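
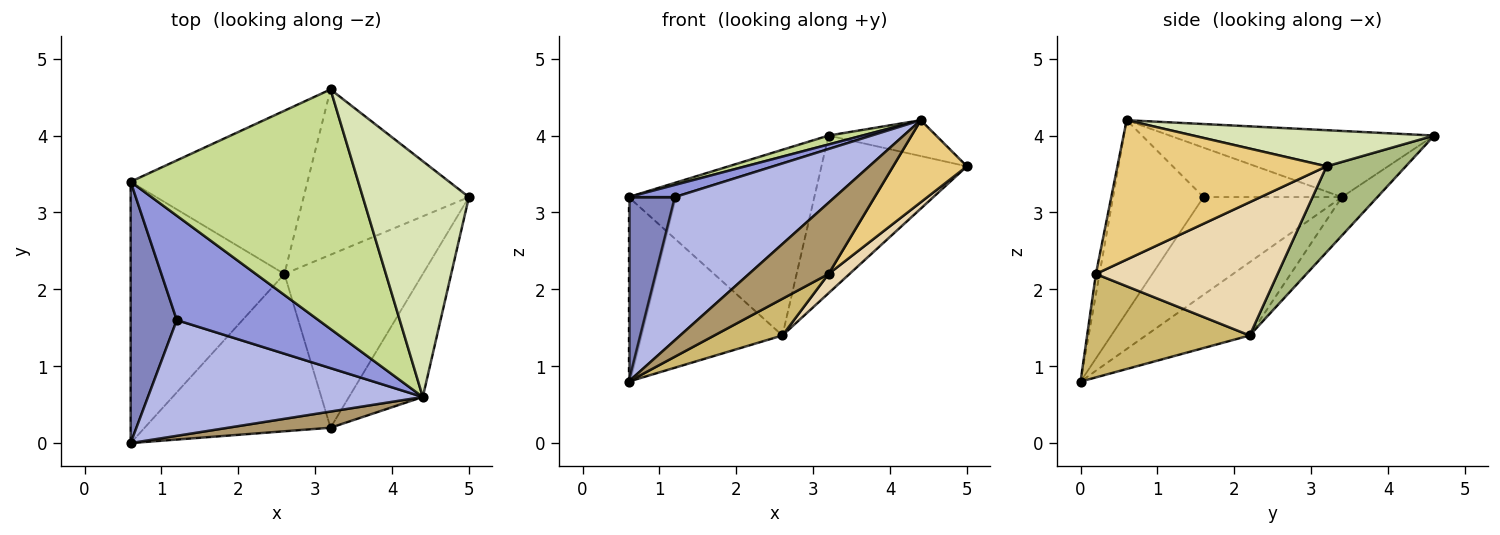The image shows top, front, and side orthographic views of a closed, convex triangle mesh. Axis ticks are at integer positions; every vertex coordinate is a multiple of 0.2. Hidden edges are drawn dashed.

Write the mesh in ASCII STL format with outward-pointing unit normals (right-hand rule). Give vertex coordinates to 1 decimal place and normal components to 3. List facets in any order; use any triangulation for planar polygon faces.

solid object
 facet normal -0.363 0.537 -0.761
  outer loop
   vertex 2.6 2.2 1.4
   vertex 0.6 0.0 0.8
   vertex 0.6 3.4 3.2
  endloop
 endfacet
 facet normal -0.866 -0.289 0.409
  outer loop
   vertex 1.2 1.6 3.2
   vertex 0.6 3.4 3.2
   vertex 0.6 0.0 0.8
  endloop
 endfacet
 facet normal -0.327 -0.109 0.939
  outer loop
   vertex 1.2 1.6 3.2
   vertex 4.4 0.6 4.2
   vertex 0.6 3.4 3.2
  endloop
 endfacet
 facet normal -0.402 -0.712 0.575
  outer loop
   vertex 1.2 1.6 3.2
   vertex 0.6 0.0 0.8
   vertex 4.4 0.6 4.2
  endloop
 endfacet
 facet normal -0.142 0.743 -0.654
  outer loop
   vertex 3.2 4.6 4.0
   vertex 2.6 2.2 1.4
   vertex 0.6 3.4 3.2
  endloop
 endfacet
 facet normal 0.352 0.646 -0.677
  outer loop
   vertex 3.2 4.6 4.0
   vertex 5.0 3.2 3.6
   vertex 2.6 2.2 1.4
  endloop
 endfacet
 facet normal -0.279 -0.036 0.960
  outer loop
   vertex 3.2 4.6 4.0
   vertex 0.6 3.4 3.2
   vertex 4.4 0.6 4.2
  endloop
 endfacet
 facet normal 0.319 0.143 0.937
  outer loop
   vertex 3.2 4.6 4.0
   vertex 4.4 0.6 4.2
   vertex 5.0 3.2 3.6
  endloop
 endfacet
 facet normal -0.044 -0.974 0.221
  outer loop
   vertex 3.2 0.2 2.2
   vertex 4.4 0.6 4.2
   vertex 0.6 0.0 0.8
  endloop
 endfacet
 facet normal 0.476 -0.200 -0.856
  outer loop
   vertex 3.2 0.2 2.2
   vertex 0.6 0.0 0.8
   vertex 2.6 2.2 1.4
  endloop
 endfacet
 facet normal 0.844 -0.298 -0.447
  outer loop
   vertex 3.2 0.2 2.2
   vertex 5.0 3.2 3.6
   vertex 4.4 0.6 4.2
  endloop
 endfacet
 facet normal 0.691 -0.080 -0.718
  outer loop
   vertex 3.2 0.2 2.2
   vertex 2.6 2.2 1.4
   vertex 5.0 3.2 3.6
  endloop
 endfacet
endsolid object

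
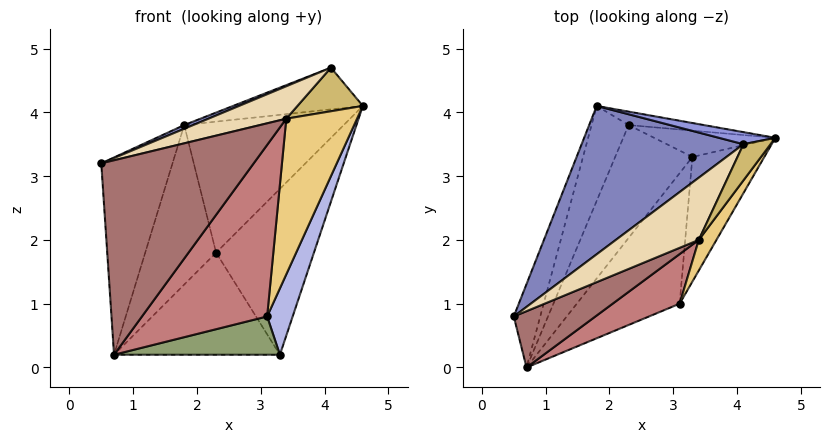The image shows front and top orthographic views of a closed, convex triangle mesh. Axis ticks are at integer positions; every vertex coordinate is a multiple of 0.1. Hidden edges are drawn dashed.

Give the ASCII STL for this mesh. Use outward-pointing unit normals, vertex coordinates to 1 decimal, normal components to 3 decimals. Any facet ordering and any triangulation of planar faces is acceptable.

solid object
 facet normal -0.907 0.387 -0.164
  outer loop
   vertex 0.7 0.0 0.2
   vertex 0.5 0.8 3.2
   vertex 1.8 4.1 3.8
  endloop
 endfacet
 facet normal -0.370 -0.023 0.929
  outer loop
   vertex 4.1 3.5 4.7
   vertex 1.8 4.1 3.8
   vertex 0.5 0.8 3.2
  endloop
 endfacet
 facet normal 0.140 0.951 0.275
  outer loop
   vertex 4.1 3.5 4.7
   vertex 4.6 3.6 4.1
   vertex 1.8 4.1 3.8
  endloop
 endfacet
 facet normal 0.940 -0.160 -0.301
  outer loop
   vertex 3.1 1.0 0.8
   vertex 3.3 3.3 0.2
   vertex 4.6 3.6 4.1
  endloop
 endfacet
 facet normal 0.336 -0.265 -0.904
  outer loop
   vertex 3.1 1.0 0.8
   vertex 0.7 0.0 0.2
   vertex 3.3 3.3 0.2
  endloop
 endfacet
 facet normal -0.837 0.470 -0.280
  outer loop
   vertex 2.3 3.8 1.8
   vertex 0.7 0.0 0.2
   vertex 1.8 4.1 3.8
  endloop
 endfacet
 facet normal -0.648 0.511 -0.565
  outer loop
   vertex 2.3 3.8 1.8
   vertex 3.3 3.3 0.2
   vertex 0.7 0.0 0.2
  endloop
 endfacet
 facet normal 0.185 0.978 -0.100
  outer loop
   vertex 2.3 3.8 1.8
   vertex 1.8 4.1 3.8
   vertex 4.6 3.6 4.1
  endloop
 endfacet
 facet normal 0.236 0.960 -0.152
  outer loop
   vertex 2.3 3.8 1.8
   vertex 4.6 3.6 4.1
   vertex 3.3 3.3 0.2
  endloop
 endfacet
 facet normal 0.677 -0.567 0.470
  outer loop
   vertex 3.4 2.0 3.9
   vertex 4.6 3.6 4.1
   vertex 4.1 3.5 4.7
  endloop
 endfacet
 facet normal 0.787 -0.605 0.119
  outer loop
   vertex 3.4 2.0 3.9
   vertex 3.1 1.0 0.8
   vertex 4.6 3.6 4.1
  endloop
 endfacet
 facet normal -0.023 -0.462 0.886
  outer loop
   vertex 3.4 2.0 3.9
   vertex 4.1 3.5 4.7
   vertex 0.5 0.8 3.2
  endloop
 endfacet
 facet normal 0.314 -0.912 0.264
  outer loop
   vertex 3.4 2.0 3.9
   vertex 0.5 0.8 3.2
   vertex 0.7 0.0 0.2
  endloop
 endfacet
 facet normal 0.314 -0.912 0.264
  outer loop
   vertex 3.4 2.0 3.9
   vertex 0.7 0.0 0.2
   vertex 3.1 1.0 0.8
  endloop
 endfacet
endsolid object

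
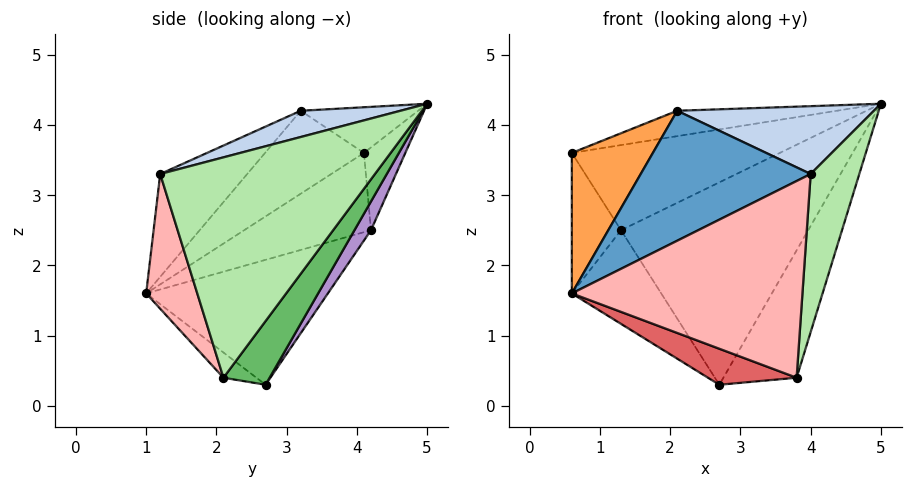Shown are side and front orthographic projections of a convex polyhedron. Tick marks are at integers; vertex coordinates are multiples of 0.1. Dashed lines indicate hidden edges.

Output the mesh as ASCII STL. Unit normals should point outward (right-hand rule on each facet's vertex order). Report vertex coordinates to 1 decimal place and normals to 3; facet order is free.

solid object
 facet normal -0.320 -0.624 0.713
  outer loop
   vertex 4.0 1.2 3.3
   vertex 2.1 3.2 4.2
   vertex 0.6 1.0 1.6
  endloop
 endfacet
 facet normal 0.146 -0.287 0.947
  outer loop
   vertex 4.0 1.2 3.3
   vertex 5.0 5.0 4.3
   vertex 2.1 3.2 4.2
  endloop
 endfacet
 facet normal -0.552 -0.452 0.701
  outer loop
   vertex 0.6 4.1 3.6
   vertex 0.6 1.0 1.6
   vertex 2.1 3.2 4.2
  endloop
 endfacet
 facet normal -0.207 0.281 0.937
  outer loop
   vertex 0.6 4.1 3.6
   vertex 2.1 3.2 4.2
   vertex 5.0 5.0 4.3
  endloop
 endfacet
 facet normal 0.418 0.663 -0.621
  outer loop
   vertex 3.8 2.1 0.4
   vertex 2.7 2.7 0.3
   vertex 5.0 5.0 4.3
  endloop
 endfacet
 facet normal 0.966 -0.219 -0.135
  outer loop
   vertex 3.8 2.1 0.4
   vertex 5.0 5.0 4.3
   vertex 4.0 1.2 3.3
  endloop
 endfacet
 facet normal -0.170 -0.457 -0.873
  outer loop
   vertex 3.8 2.1 0.4
   vertex 0.6 1.0 1.6
   vertex 2.7 2.7 0.3
  endloop
 endfacet
 facet normal 0.206 -0.930 -0.303
  outer loop
   vertex 3.8 2.1 0.4
   vertex 4.0 1.2 3.3
   vertex 0.6 1.0 1.6
  endloop
 endfacet
 facet normal 0.075 0.845 -0.529
  outer loop
   vertex 1.3 4.2 2.5
   vertex 5.0 5.0 4.3
   vertex 2.7 2.7 0.3
  endloop
 endfacet
 facet normal -0.195 0.980 -0.035
  outer loop
   vertex 1.3 4.2 2.5
   vertex 0.6 4.1 3.6
   vertex 5.0 5.0 4.3
  endloop
 endfacet
 facet normal -0.676 0.333 -0.657
  outer loop
   vertex 1.3 4.2 2.5
   vertex 2.7 2.7 0.3
   vertex 0.6 1.0 1.6
  endloop
 endfacet
 facet normal -0.813 0.315 -0.489
  outer loop
   vertex 1.3 4.2 2.5
   vertex 0.6 1.0 1.6
   vertex 0.6 4.1 3.6
  endloop
 endfacet
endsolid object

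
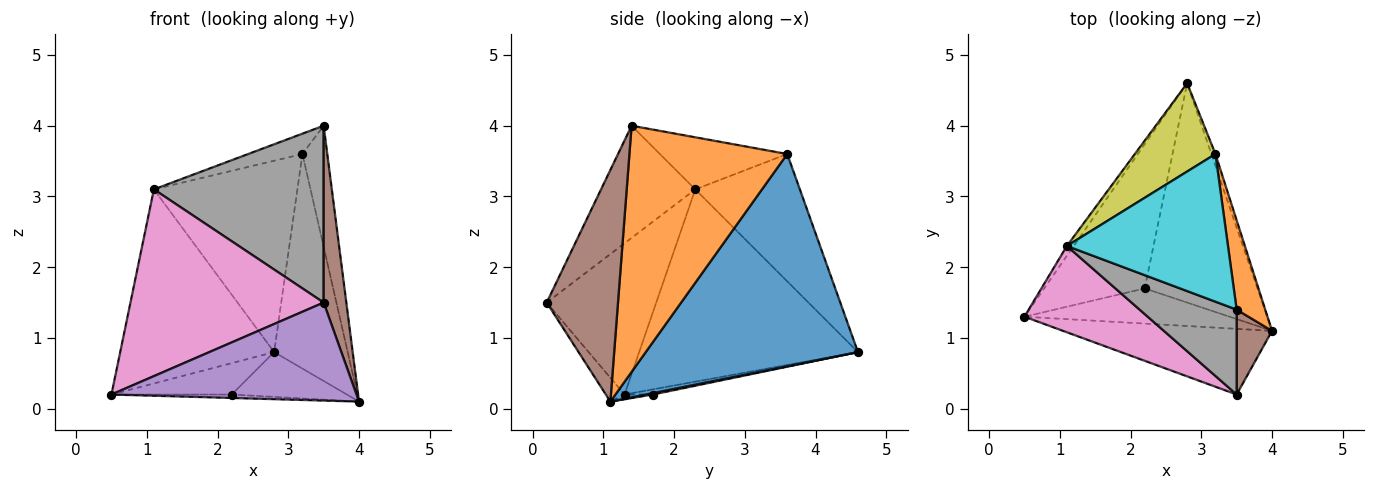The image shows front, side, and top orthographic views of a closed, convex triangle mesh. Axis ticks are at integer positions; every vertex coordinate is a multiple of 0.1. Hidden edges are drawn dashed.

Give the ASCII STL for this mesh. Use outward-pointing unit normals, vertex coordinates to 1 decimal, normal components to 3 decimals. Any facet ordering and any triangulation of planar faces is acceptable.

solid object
 facet normal -0.818 0.575 -0.029
  outer loop
   vertex 1.1 2.3 3.1
   vertex 2.8 4.6 0.8
   vertex 0.5 1.3 0.2
  endloop
 endfacet
 facet normal -0.023 0.097 -0.995
  outer loop
   vertex 2.2 1.7 0.2
   vertex 4.0 1.1 0.1
   vertex 0.5 1.3 0.2
  endloop
 endfacet
 facet normal -0.050 0.212 -0.976
  outer loop
   vertex 2.2 1.7 0.2
   vertex 0.5 1.3 0.2
   vertex 2.8 4.6 0.8
  endloop
 endfacet
 facet normal 0.012 0.200 -0.980
  outer loop
   vertex 2.2 1.7 0.2
   vertex 2.8 4.6 0.8
   vertex 4.0 1.1 0.1
  endloop
 endfacet
 facet normal -0.063 -0.829 -0.556
  outer loop
   vertex 3.5 0.2 1.5
   vertex 0.5 1.3 0.2
   vertex 4.0 1.1 0.1
  endloop
 endfacet
 facet normal 0.943 -0.300 0.144
  outer loop
   vertex 3.5 0.2 1.5
   vertex 4.0 1.1 0.1
   vertex 3.5 1.4 4.0
  endloop
 endfacet
 facet normal -0.458 -0.807 0.373
  outer loop
   vertex 3.5 0.2 1.5
   vertex 1.1 2.3 3.1
   vertex 0.5 1.3 0.2
  endloop
 endfacet
 facet normal -0.447 -0.806 0.387
  outer loop
   vertex 3.5 0.2 1.5
   vertex 3.5 1.4 4.0
   vertex 1.1 2.3 3.1
  endloop
 endfacet
 facet normal -0.552 0.757 0.349
  outer loop
   vertex 3.2 3.6 3.6
   vertex 2.8 4.6 0.8
   vertex 1.1 2.3 3.1
  endloop
 endfacet
 facet normal -0.305 0.130 0.943
  outer loop
   vertex 3.2 3.6 3.6
   vertex 1.1 2.3 3.1
   vertex 3.5 1.4 4.0
  endloop
 endfacet
 facet normal 0.945 0.327 -0.018
  outer loop
   vertex 3.2 3.6 3.6
   vertex 4.0 1.1 0.1
   vertex 2.8 4.6 0.8
  endloop
 endfacet
 facet normal 0.981 0.155 0.114
  outer loop
   vertex 3.2 3.6 3.6
   vertex 3.5 1.4 4.0
   vertex 4.0 1.1 0.1
  endloop
 endfacet
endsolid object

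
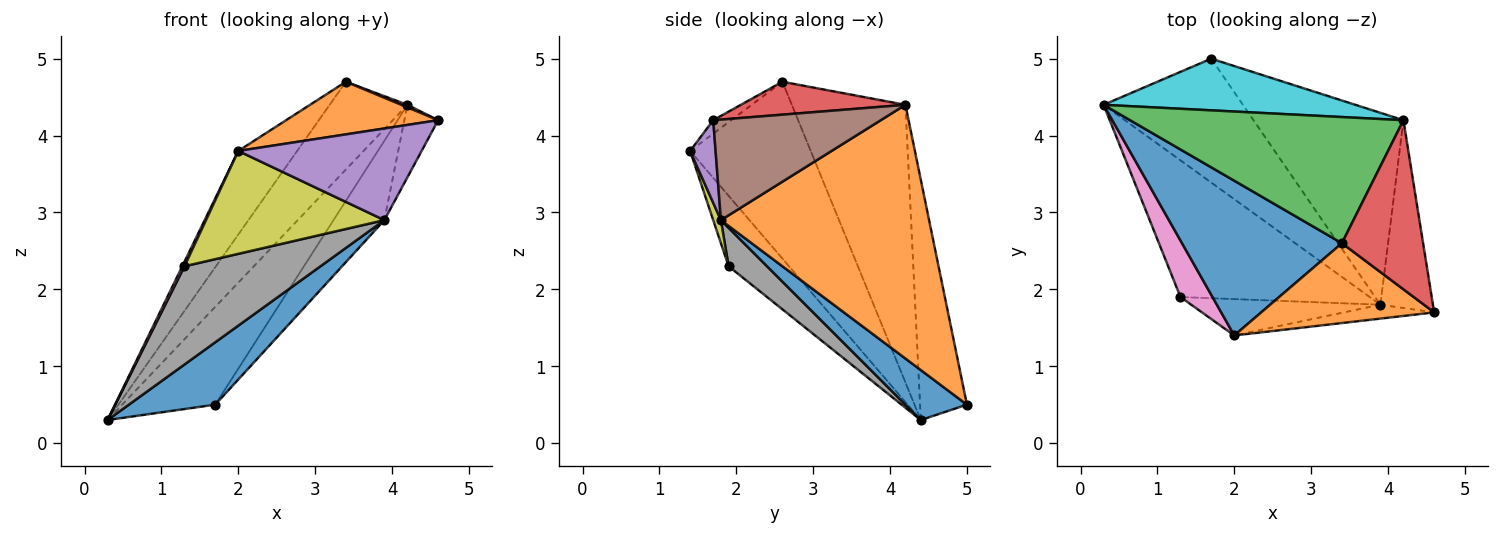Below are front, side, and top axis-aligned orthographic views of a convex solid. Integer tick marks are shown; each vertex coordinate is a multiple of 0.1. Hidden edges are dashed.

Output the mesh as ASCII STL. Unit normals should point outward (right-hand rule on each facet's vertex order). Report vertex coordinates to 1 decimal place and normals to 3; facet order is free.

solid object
 facet normal -0.697 0.341 0.631
  outer loop
   vertex 3.4 2.6 4.7
   vertex 0.3 4.4 0.3
   vertex 2.0 1.4 3.8
  endloop
 endfacet
 facet normal -0.065 -0.549 0.833
  outer loop
   vertex 3.4 2.6 4.7
   vertex 2.0 1.4 3.8
   vertex 4.6 1.7 4.2
  endloop
 endfacet
 facet normal -0.640 0.438 0.631
  outer loop
   vertex 4.2 4.2 4.4
   vertex 0.3 4.4 0.3
   vertex 3.4 2.6 4.7
  endloop
 endfacet
 facet normal 0.376 -0.014 0.927
  outer loop
   vertex 4.2 4.2 4.4
   vertex 3.4 2.6 4.7
   vertex 4.6 1.7 4.2
  endloop
 endfacet
 facet normal 0.136 -0.980 -0.149
  outer loop
   vertex 3.9 1.8 2.9
   vertex 4.6 1.7 4.2
   vertex 2.0 1.4 3.8
  endloop
 endfacet
 facet normal 0.872 0.176 -0.456
  outer loop
   vertex 3.9 1.8 2.9
   vertex 4.2 4.2 4.4
   vertex 4.6 1.7 4.2
  endloop
 endfacet
 facet normal -0.910 -0.033 0.414
  outer loop
   vertex 1.3 1.9 2.3
   vertex 2.0 1.4 3.8
   vertex 0.3 4.4 0.3
  endloop
 endfacet
 facet normal 0.163 -0.576 -0.801
  outer loop
   vertex 1.3 1.9 2.3
   vertex 0.3 4.4 0.3
   vertex 3.9 1.8 2.9
  endloop
 endfacet
 facet normal 0.041 -0.942 -0.333
  outer loop
   vertex 1.3 1.9 2.3
   vertex 3.9 1.8 2.9
   vertex 2.0 1.4 3.8
  endloop
 endfacet
 facet normal -0.407 0.808 0.427
  outer loop
   vertex 1.7 5.0 0.5
   vertex 0.3 4.4 0.3
   vertex 4.2 4.2 4.4
  endloop
 endfacet
 facet normal 0.305 -0.428 -0.851
  outer loop
   vertex 1.7 5.0 0.5
   vertex 3.9 1.8 2.9
   vertex 0.3 4.4 0.3
  endloop
 endfacet
 facet normal 0.842 0.206 -0.498
  outer loop
   vertex 1.7 5.0 0.5
   vertex 4.2 4.2 4.4
   vertex 3.9 1.8 2.9
  endloop
 endfacet
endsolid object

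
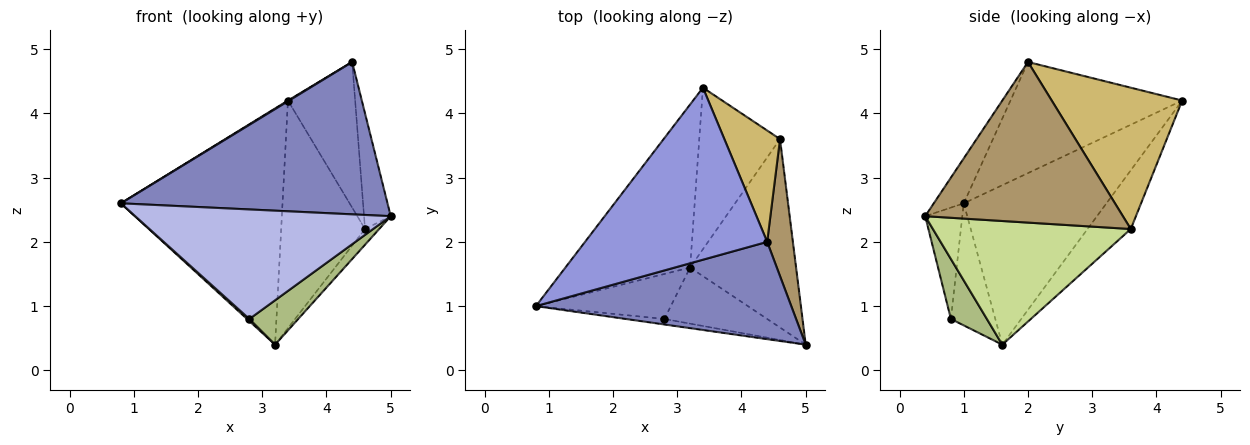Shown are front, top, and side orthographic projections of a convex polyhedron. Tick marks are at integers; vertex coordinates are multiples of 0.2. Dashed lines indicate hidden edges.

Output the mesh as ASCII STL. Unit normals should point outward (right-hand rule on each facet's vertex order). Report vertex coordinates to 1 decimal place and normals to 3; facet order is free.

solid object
 facet normal -0.588 0.666 -0.460
  outer loop
   vertex 3.2 1.6 0.4
   vertex 0.8 1.0 2.6
   vertex 3.4 4.4 4.2
  endloop
 endfacet
 facet normal -0.094 -0.839 0.536
  outer loop
   vertex 4.4 2.0 4.8
   vertex 0.8 1.0 2.6
   vertex 5.0 0.4 2.4
  endloop
 endfacet
 facet normal -0.521 -0.004 0.854
  outer loop
   vertex 4.4 2.0 4.8
   vertex 3.4 4.4 4.2
   vertex 0.8 1.0 2.6
  endloop
 endfacet
 facet normal -0.144 -0.988 -0.050
  outer loop
   vertex 2.8 0.8 0.8
   vertex 5.0 0.4 2.4
   vertex 0.8 1.0 2.6
  endloop
 endfacet
 facet normal -0.670 -0.035 -0.741
  outer loop
   vertex 2.8 0.8 0.8
   vertex 0.8 1.0 2.6
   vertex 3.2 1.6 0.4
  endloop
 endfacet
 facet normal 0.416 -0.564 -0.713
  outer loop
   vertex 2.8 0.8 0.8
   vertex 3.2 1.6 0.4
   vertex 5.0 0.4 2.4
  endloop
 endfacet
 facet normal 0.758 0.054 -0.650
  outer loop
   vertex 4.6 3.6 2.2
   vertex 5.0 0.4 2.4
   vertex 3.2 1.6 0.4
  endloop
 endfacet
 facet normal -0.388 0.752 -0.533
  outer loop
   vertex 4.6 3.6 2.2
   vertex 3.2 1.6 0.4
   vertex 3.4 4.4 4.2
  endloop
 endfacet
 facet normal 0.979 0.132 0.157
  outer loop
   vertex 4.6 3.6 2.2
   vertex 4.4 2.0 4.8
   vertex 5.0 0.4 2.4
  endloop
 endfacet
 facet normal 0.839 0.432 0.331
  outer loop
   vertex 4.6 3.6 2.2
   vertex 3.4 4.4 4.2
   vertex 4.4 2.0 4.8
  endloop
 endfacet
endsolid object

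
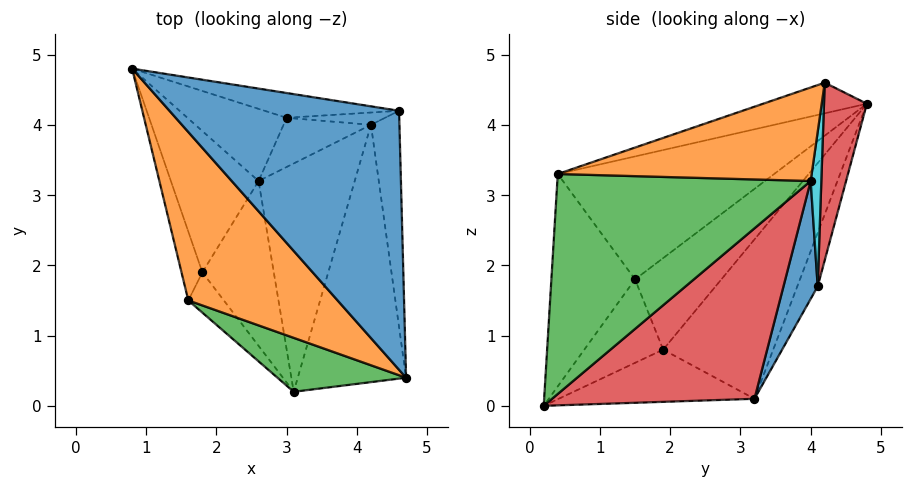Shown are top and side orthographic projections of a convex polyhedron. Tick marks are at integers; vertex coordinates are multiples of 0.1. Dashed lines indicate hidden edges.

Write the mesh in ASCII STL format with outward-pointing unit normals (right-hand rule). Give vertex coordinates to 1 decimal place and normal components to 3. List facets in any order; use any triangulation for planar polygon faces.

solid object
 facet normal -0.125 -0.324 0.938
  outer loop
   vertex 4.6 4.2 4.6
   vertex 0.8 4.8 4.3
   vertex 4.7 0.4 3.3
  endloop
 endfacet
 facet normal -0.511 -0.594 0.621
  outer loop
   vertex 1.6 1.5 1.8
   vertex 4.7 0.4 3.3
   vertex 0.8 4.8 4.3
  endloop
 endfacet
 facet normal -0.433 -0.862 0.262
  outer loop
   vertex 1.6 1.5 1.8
   vertex 3.1 0.2 0.0
   vertex 4.7 0.4 3.3
  endloop
 endfacet
 facet normal 0.164 0.979 -0.124
  outer loop
   vertex 3.0 4.1 1.7
   vertex 0.8 4.8 4.3
   vertex 4.6 4.2 4.6
  endloop
 endfacet
 facet normal -0.233 0.871 -0.432
  outer loop
   vertex 3.0 4.1 1.7
   vertex 2.6 3.2 0.1
   vertex 0.8 4.8 4.3
  endloop
 endfacet
 facet normal -0.589 -0.071 -0.805
  outer loop
   vertex 1.8 1.9 0.8
   vertex 2.6 3.2 0.1
   vertex 3.1 0.2 0.0
  endloop
 endfacet
 facet normal -0.817 -0.461 -0.348
  outer loop
   vertex 1.8 1.9 0.8
   vertex 3.1 0.2 0.0
   vertex 1.6 1.5 1.8
  endloop
 endfacet
 facet normal -0.844 0.269 -0.464
  outer loop
   vertex 1.8 1.9 0.8
   vertex 0.8 4.8 4.3
   vertex 2.6 3.2 0.1
  endloop
 endfacet
 facet normal -0.973 -0.068 -0.222
  outer loop
   vertex 1.8 1.9 0.8
   vertex 1.6 1.5 1.8
   vertex 0.8 4.8 4.3
  endloop
 endfacet
 facet normal 0.367 0.901 -0.233
  outer loop
   vertex 4.2 4.0 3.2
   vertex 3.0 4.1 1.7
   vertex 4.6 4.2 4.6
  endloop
 endfacet
 facet normal 0.657 0.575 -0.488
  outer loop
   vertex 4.2 4.0 3.2
   vertex 2.6 3.2 0.1
   vertex 3.0 4.1 1.7
  endloop
 endfacet
 facet normal 0.949 0.124 -0.289
  outer loop
   vertex 4.2 4.0 3.2
   vertex 4.6 4.2 4.6
   vertex 4.7 0.4 3.3
  endloop
 endfacet
 facet normal 0.892 0.112 -0.439
  outer loop
   vertex 4.2 4.0 3.2
   vertex 4.7 0.4 3.3
   vertex 3.1 0.2 0.0
  endloop
 endfacet
 facet normal 0.860 0.159 -0.485
  outer loop
   vertex 4.2 4.0 3.2
   vertex 3.1 0.2 0.0
   vertex 2.6 3.2 0.1
  endloop
 endfacet
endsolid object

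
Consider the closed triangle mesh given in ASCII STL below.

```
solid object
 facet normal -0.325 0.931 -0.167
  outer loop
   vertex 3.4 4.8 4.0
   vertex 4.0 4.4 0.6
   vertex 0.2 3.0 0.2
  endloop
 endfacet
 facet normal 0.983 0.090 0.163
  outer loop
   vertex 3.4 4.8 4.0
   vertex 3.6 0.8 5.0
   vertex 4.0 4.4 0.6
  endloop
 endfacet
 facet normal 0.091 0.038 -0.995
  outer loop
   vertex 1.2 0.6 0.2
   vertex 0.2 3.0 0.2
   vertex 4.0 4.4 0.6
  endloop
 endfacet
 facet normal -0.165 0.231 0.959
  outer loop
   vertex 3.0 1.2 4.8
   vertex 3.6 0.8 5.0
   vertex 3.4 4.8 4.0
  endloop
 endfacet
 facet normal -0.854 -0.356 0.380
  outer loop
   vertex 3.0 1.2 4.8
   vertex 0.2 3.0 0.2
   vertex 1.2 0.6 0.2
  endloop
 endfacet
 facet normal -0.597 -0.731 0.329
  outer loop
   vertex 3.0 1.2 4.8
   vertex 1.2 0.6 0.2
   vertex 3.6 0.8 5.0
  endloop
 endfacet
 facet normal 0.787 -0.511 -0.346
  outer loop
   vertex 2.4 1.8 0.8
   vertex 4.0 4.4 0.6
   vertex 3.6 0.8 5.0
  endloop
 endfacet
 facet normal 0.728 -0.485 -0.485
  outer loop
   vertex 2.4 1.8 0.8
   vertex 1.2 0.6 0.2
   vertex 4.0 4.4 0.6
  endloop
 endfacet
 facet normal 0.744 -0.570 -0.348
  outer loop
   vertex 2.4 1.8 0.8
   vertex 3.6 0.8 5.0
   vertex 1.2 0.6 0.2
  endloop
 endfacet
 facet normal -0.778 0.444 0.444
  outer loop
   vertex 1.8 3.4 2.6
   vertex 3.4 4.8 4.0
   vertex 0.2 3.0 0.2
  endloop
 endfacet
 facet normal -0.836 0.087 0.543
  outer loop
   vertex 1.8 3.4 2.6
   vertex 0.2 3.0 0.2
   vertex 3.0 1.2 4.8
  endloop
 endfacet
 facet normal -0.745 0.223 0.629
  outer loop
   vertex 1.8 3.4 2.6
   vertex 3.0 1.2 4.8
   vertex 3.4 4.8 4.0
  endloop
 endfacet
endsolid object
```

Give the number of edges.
18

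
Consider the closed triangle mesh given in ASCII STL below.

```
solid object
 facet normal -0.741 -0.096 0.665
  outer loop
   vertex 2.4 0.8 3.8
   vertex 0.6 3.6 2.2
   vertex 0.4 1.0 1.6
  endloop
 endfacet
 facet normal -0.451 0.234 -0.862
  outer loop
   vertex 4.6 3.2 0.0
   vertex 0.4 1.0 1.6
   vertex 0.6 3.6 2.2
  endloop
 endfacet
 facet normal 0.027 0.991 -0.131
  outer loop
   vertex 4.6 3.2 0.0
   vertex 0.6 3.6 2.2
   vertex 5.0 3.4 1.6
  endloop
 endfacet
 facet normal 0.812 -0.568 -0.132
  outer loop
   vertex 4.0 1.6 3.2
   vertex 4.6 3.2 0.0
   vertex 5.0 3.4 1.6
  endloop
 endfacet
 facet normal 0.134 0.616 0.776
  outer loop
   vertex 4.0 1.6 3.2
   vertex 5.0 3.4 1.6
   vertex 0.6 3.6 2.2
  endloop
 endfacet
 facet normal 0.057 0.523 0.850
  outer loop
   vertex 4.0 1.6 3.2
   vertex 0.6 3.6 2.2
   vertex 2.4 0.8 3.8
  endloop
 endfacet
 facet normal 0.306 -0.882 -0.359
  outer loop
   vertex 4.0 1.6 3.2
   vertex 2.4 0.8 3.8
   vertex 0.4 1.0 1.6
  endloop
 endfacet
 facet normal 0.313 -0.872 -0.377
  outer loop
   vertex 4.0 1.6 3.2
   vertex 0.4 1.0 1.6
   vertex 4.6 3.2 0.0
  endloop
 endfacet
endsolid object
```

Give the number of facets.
8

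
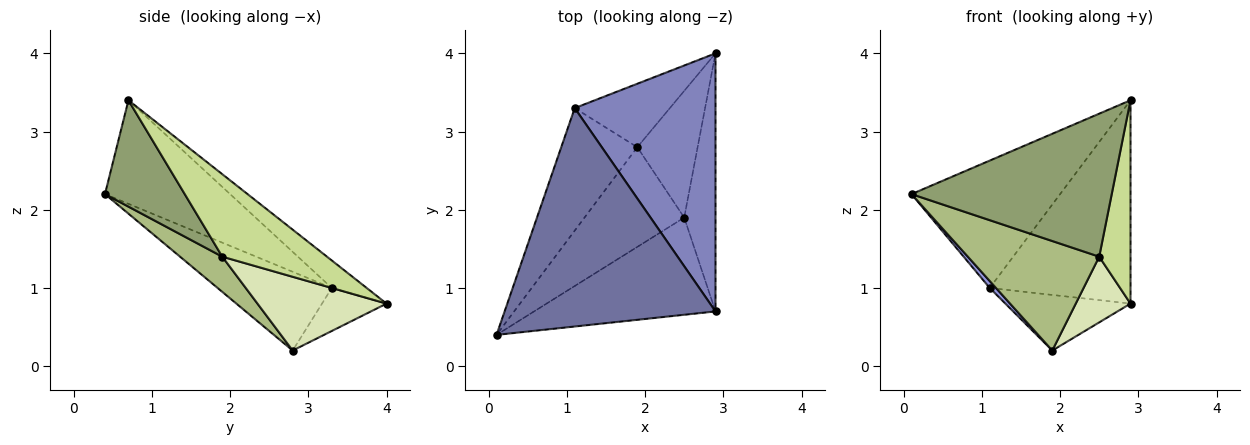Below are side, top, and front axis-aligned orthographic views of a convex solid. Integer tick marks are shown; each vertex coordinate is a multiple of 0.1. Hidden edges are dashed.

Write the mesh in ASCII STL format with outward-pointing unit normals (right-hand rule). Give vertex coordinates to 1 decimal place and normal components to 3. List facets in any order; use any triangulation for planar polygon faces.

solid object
 facet normal -0.391 0.464 0.795
  outer loop
   vertex 1.1 3.3 1.0
   vertex 0.1 0.4 2.2
   vertex 2.9 0.7 3.4
  endloop
 endfacet
 facet normal -0.152 0.612 0.776
  outer loop
   vertex 1.1 3.3 1.0
   vertex 2.9 0.7 3.4
   vertex 2.9 4.0 0.8
  endloop
 endfacet
 facet normal -0.719 -0.039 -0.694
  outer loop
   vertex 1.1 3.3 1.0
   vertex 1.9 2.8 0.2
   vertex 0.1 0.4 2.2
  endloop
 endfacet
 facet normal -0.322 0.624 -0.712
  outer loop
   vertex 1.1 3.3 1.0
   vertex 2.9 4.0 0.8
   vertex 1.9 2.8 0.2
  endloop
 endfacet
 facet normal 0.313 -0.785 -0.534
  outer loop
   vertex 2.5 1.9 1.4
   vertex 2.9 0.7 3.4
   vertex 0.1 0.4 2.2
  endloop
 endfacet
 facet normal 0.231 -0.719 -0.655
  outer loop
   vertex 2.5 1.9 1.4
   vertex 0.1 0.4 2.2
   vertex 1.9 2.8 0.2
  endloop
 endfacet
 facet normal 0.901 -0.269 -0.342
  outer loop
   vertex 2.5 1.9 1.4
   vertex 2.9 4.0 0.8
   vertex 2.9 0.7 3.4
  endloop
 endfacet
 facet normal 0.735 -0.312 -0.602
  outer loop
   vertex 2.5 1.9 1.4
   vertex 1.9 2.8 0.2
   vertex 2.9 4.0 0.8
  endloop
 endfacet
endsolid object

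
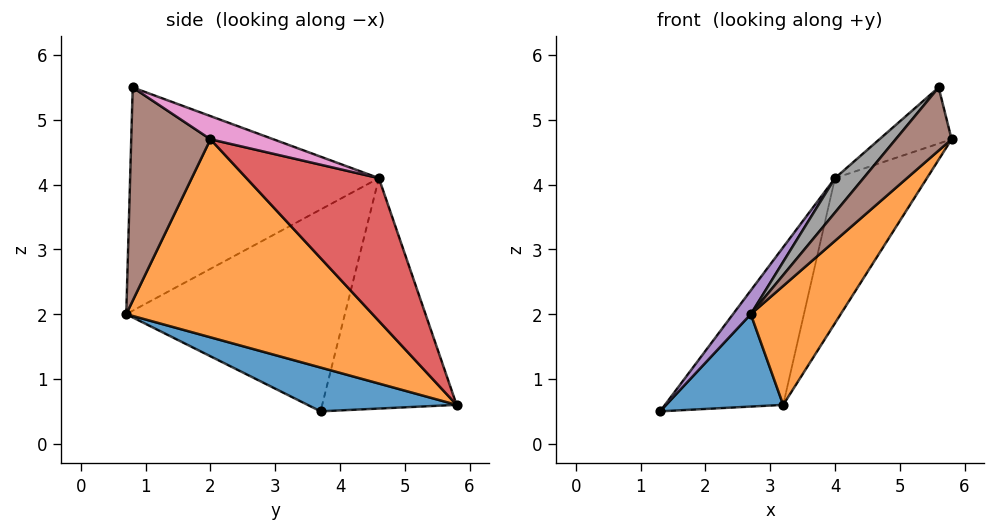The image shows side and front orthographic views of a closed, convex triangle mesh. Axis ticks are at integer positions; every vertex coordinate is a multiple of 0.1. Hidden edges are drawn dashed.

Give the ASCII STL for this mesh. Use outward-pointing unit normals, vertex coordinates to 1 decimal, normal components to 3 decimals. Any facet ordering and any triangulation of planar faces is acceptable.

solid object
 facet normal 0.356 -0.280 -0.892
  outer loop
   vertex 2.7 0.7 2.0
   vertex 1.3 3.7 0.5
   vertex 3.2 5.8 0.6
  endloop
 endfacet
 facet normal 0.694 -0.253 -0.674
  outer loop
   vertex 2.7 0.7 2.0
   vertex 3.2 5.8 0.6
   vertex 5.8 2.0 4.7
  endloop
 endfacet
 facet normal -0.698 0.614 0.370
  outer loop
   vertex 4.0 4.6 4.1
   vertex 3.2 5.8 0.6
   vertex 1.3 3.7 0.5
  endloop
 endfacet
 facet normal 0.821 0.570 0.008
  outer loop
   vertex 4.0 4.6 4.1
   vertex 5.8 2.0 4.7
   vertex 3.2 5.8 0.6
  endloop
 endfacet
 facet normal -0.791 -0.064 0.609
  outer loop
   vertex 4.0 4.6 4.1
   vertex 1.3 3.7 0.5
   vertex 2.7 0.7 2.0
  endloop
 endfacet
 facet normal 0.682 -0.481 -0.551
  outer loop
   vertex 5.6 0.8 5.5
   vertex 2.7 0.7 2.0
   vertex 5.8 2.0 4.7
  endloop
 endfacet
 facet normal 0.402 0.461 0.791
  outer loop
   vertex 5.6 0.8 5.5
   vertex 5.8 2.0 4.7
   vertex 4.0 4.6 4.1
  endloop
 endfacet
 facet normal -0.766 -0.088 0.637
  outer loop
   vertex 5.6 0.8 5.5
   vertex 4.0 4.6 4.1
   vertex 2.7 0.7 2.0
  endloop
 endfacet
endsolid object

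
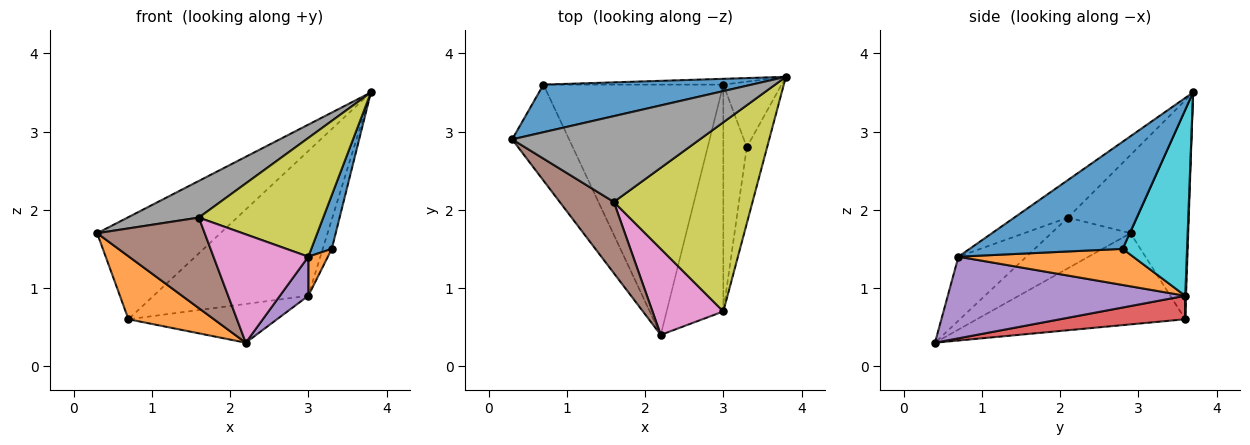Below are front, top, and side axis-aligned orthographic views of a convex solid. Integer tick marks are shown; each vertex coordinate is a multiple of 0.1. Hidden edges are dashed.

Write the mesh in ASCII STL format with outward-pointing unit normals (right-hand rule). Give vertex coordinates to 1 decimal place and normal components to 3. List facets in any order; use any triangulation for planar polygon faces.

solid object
 facet normal -0.391 0.834 0.389
  outer loop
   vertex 0.7 3.6 0.6
   vertex 0.3 2.9 1.7
   vertex 3.8 3.7 3.5
  endloop
 endfacet
 facet normal -0.801 -0.329 -0.500
  outer loop
   vertex 0.7 3.6 0.6
   vertex 2.2 0.4 0.3
   vertex 0.3 2.9 1.7
  endloop
 endfacet
 facet normal 0.005 0.999 -0.040
  outer loop
   vertex 3.0 3.6 0.9
   vertex 0.7 3.6 0.6
   vertex 3.8 3.7 3.5
  endloop
 endfacet
 facet normal 0.128 0.152 -0.980
  outer loop
   vertex 3.0 3.6 0.9
   vertex 2.2 0.4 0.3
   vertex 0.7 3.6 0.6
  endloop
 endfacet
 facet normal 0.817 -0.098 -0.568
  outer loop
   vertex 3.0 0.7 1.4
   vertex 2.2 0.4 0.3
   vertex 3.0 3.6 0.9
  endloop
 endfacet
 facet normal -0.501 -0.680 0.535
  outer loop
   vertex 1.6 2.1 1.9
   vertex 0.3 2.9 1.7
   vertex 2.2 0.4 0.3
  endloop
 endfacet
 facet normal -0.489 -0.683 0.542
  outer loop
   vertex 1.6 2.1 1.9
   vertex 2.2 0.4 0.3
   vertex 3.0 0.7 1.4
  endloop
 endfacet
 facet normal -0.358 -0.367 0.859
  outer loop
   vertex 1.6 2.1 1.9
   vertex 3.8 3.7 3.5
   vertex 0.3 2.9 1.7
  endloop
 endfacet
 facet normal -0.223 -0.518 0.826
  outer loop
   vertex 1.6 2.1 1.9
   vertex 3.0 0.7 1.4
   vertex 3.8 3.7 3.5
  endloop
 endfacet
 facet normal 0.946 0.133 -0.296
  outer loop
   vertex 3.3 2.8 1.5
   vertex 3.0 3.6 0.9
   vertex 3.8 3.7 3.5
  endloop
 endfacet
 facet normal 0.974 -0.130 -0.185
  outer loop
   vertex 3.3 2.8 1.5
   vertex 3.8 3.7 3.5
   vertex 3.0 0.7 1.4
  endloop
 endfacet
 facet normal 0.835 -0.093 -0.542
  outer loop
   vertex 3.3 2.8 1.5
   vertex 3.0 0.7 1.4
   vertex 3.0 3.6 0.9
  endloop
 endfacet
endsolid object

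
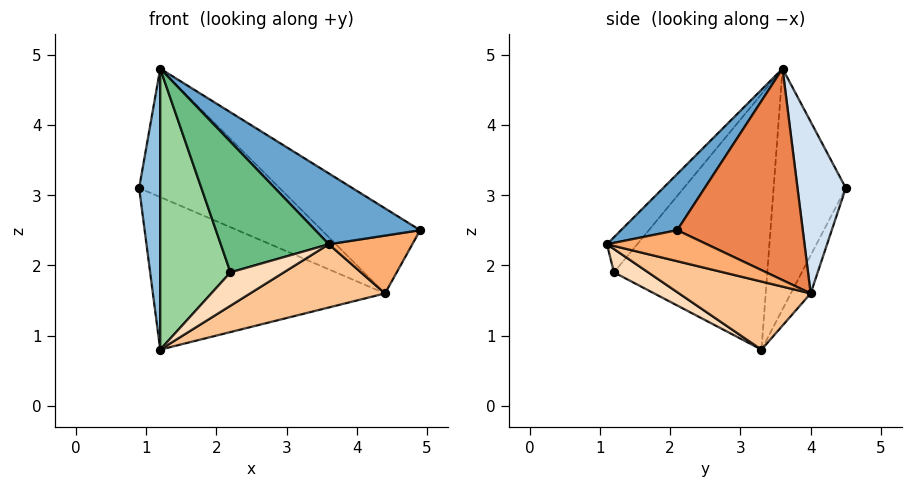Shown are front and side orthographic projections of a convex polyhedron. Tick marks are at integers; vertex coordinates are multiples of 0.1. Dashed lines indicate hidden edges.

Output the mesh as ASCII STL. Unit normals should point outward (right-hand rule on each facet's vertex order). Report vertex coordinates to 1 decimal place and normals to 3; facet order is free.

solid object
 facet normal 0.283 -0.528 0.800
  outer loop
   vertex 1.2 3.6 4.8
   vertex 3.6 1.1 2.3
   vertex 4.9 2.1 2.5
  endloop
 endfacet
 facet normal -0.960 -0.280 0.021
  outer loop
   vertex 1.2 3.6 4.8
   vertex 0.9 4.5 3.1
   vertex 1.2 3.3 0.8
  endloop
 endfacet
 facet normal -0.075 0.880 -0.469
  outer loop
   vertex 4.4 4.0 1.6
   vertex 1.2 3.3 0.8
   vertex 0.9 4.5 3.1
  endloop
 endfacet
 facet normal 0.297 0.865 0.405
  outer loop
   vertex 4.4 4.0 1.6
   vertex 0.9 4.5 3.1
   vertex 1.2 3.6 4.8
  endloop
 endfacet
 facet normal 0.596 0.466 0.654
  outer loop
   vertex 4.4 4.0 1.6
   vertex 1.2 3.6 4.8
   vertex 4.9 2.1 2.5
  endloop
 endfacet
 facet normal 0.376 -0.314 -0.872
  outer loop
   vertex 4.4 4.0 1.6
   vertex 4.9 2.1 2.5
   vertex 3.6 1.1 2.3
  endloop
 endfacet
 facet normal 0.293 -0.300 -0.908
  outer loop
   vertex 4.4 4.0 1.6
   vertex 3.6 1.1 2.3
   vertex 1.2 3.3 0.8
  endloop
 endfacet
 facet normal 0.232 -0.362 -0.903
  outer loop
   vertex 2.2 1.2 1.9
   vertex 1.2 3.3 0.8
   vertex 3.6 1.1 2.3
  endloop
 endfacet
 facet normal -0.221 -0.787 0.576
  outer loop
   vertex 2.2 1.2 1.9
   vertex 3.6 1.1 2.3
   vertex 1.2 3.6 4.8
  endloop
 endfacet
 facet normal -0.909 -0.416 0.031
  outer loop
   vertex 2.2 1.2 1.9
   vertex 1.2 3.6 4.8
   vertex 1.2 3.3 0.8
  endloop
 endfacet
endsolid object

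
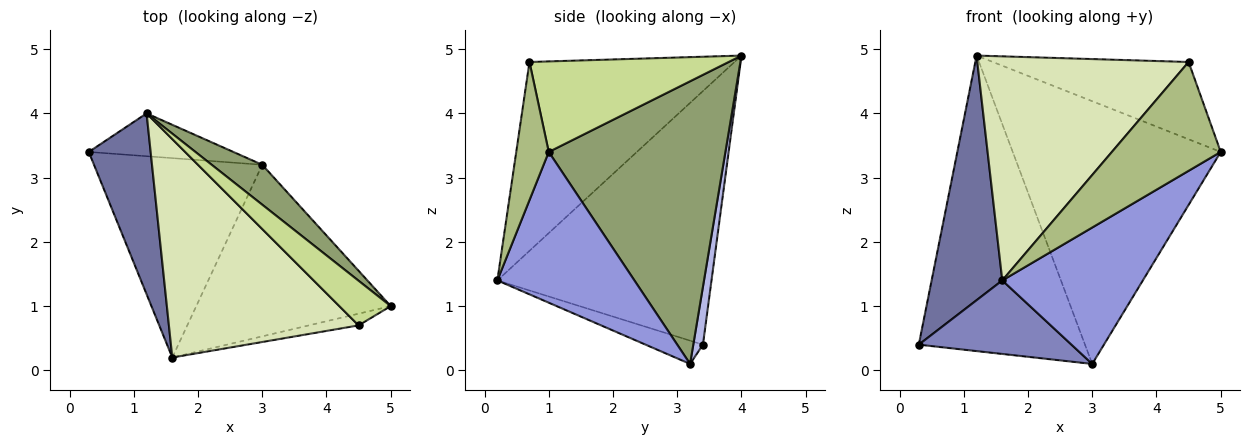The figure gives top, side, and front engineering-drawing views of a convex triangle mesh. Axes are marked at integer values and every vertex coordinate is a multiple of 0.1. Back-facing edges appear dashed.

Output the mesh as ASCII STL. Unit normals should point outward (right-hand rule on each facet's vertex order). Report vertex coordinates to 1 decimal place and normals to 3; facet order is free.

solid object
 facet normal -0.925 -0.305 0.226
  outer loop
   vertex 1.2 4.0 4.9
   vertex 0.3 3.4 0.4
   vertex 1.6 0.2 1.4
  endloop
 endfacet
 facet normal -0.129 -0.343 -0.930
  outer loop
   vertex 3.0 3.2 0.1
   vertex 1.6 0.2 1.4
   vertex 0.3 3.4 0.4
  endloop
 endfacet
 facet normal 0.519 -0.532 -0.669
  outer loop
   vertex 3.0 3.2 0.1
   vertex 5.0 1.0 3.4
   vertex 1.6 0.2 1.4
  endloop
 endfacet
 facet normal 0.057 0.988 -0.143
  outer loop
   vertex 3.0 3.2 0.1
   vertex 0.3 3.4 0.4
   vertex 1.2 4.0 4.9
  endloop
 endfacet
 facet normal 0.643 0.757 0.115
  outer loop
   vertex 3.0 3.2 0.1
   vertex 1.2 4.0 4.9
   vertex 5.0 1.0 3.4
  endloop
 endfacet
 facet normal 0.285 -0.953 -0.103
  outer loop
   vertex 4.5 0.7 4.8
   vertex 1.6 0.2 1.4
   vertex 5.0 1.0 3.4
  endloop
 endfacet
 facet normal 0.661 0.650 0.375
  outer loop
   vertex 4.5 0.7 4.8
   vertex 5.0 1.0 3.4
   vertex 1.2 4.0 4.9
  endloop
 endfacet
 facet normal -0.571 -0.588 0.573
  outer loop
   vertex 4.5 0.7 4.8
   vertex 1.2 4.0 4.9
   vertex 1.6 0.2 1.4
  endloop
 endfacet
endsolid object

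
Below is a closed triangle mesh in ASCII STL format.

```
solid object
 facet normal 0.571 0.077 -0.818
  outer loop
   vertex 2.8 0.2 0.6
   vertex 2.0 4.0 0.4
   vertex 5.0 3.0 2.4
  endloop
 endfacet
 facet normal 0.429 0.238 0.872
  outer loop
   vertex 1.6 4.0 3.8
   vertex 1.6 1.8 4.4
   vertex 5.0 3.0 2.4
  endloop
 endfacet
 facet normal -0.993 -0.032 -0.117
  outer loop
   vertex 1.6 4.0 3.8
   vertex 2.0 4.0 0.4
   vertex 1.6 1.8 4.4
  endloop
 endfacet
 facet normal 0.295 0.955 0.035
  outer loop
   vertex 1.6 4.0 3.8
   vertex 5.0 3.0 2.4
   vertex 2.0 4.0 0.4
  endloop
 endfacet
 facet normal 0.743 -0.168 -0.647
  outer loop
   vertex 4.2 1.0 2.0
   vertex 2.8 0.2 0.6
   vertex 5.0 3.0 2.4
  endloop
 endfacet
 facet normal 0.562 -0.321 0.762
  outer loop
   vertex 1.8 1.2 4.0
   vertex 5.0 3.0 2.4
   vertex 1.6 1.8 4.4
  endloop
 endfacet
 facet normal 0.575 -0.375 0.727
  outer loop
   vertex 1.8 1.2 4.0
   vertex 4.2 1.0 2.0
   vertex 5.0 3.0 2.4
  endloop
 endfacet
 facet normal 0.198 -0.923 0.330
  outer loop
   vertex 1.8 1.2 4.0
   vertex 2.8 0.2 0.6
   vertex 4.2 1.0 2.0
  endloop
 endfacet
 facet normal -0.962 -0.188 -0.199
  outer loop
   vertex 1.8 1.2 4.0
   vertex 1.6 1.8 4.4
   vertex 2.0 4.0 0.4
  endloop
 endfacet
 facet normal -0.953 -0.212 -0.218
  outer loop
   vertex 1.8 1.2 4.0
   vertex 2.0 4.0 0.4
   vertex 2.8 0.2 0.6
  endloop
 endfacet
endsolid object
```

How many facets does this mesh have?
10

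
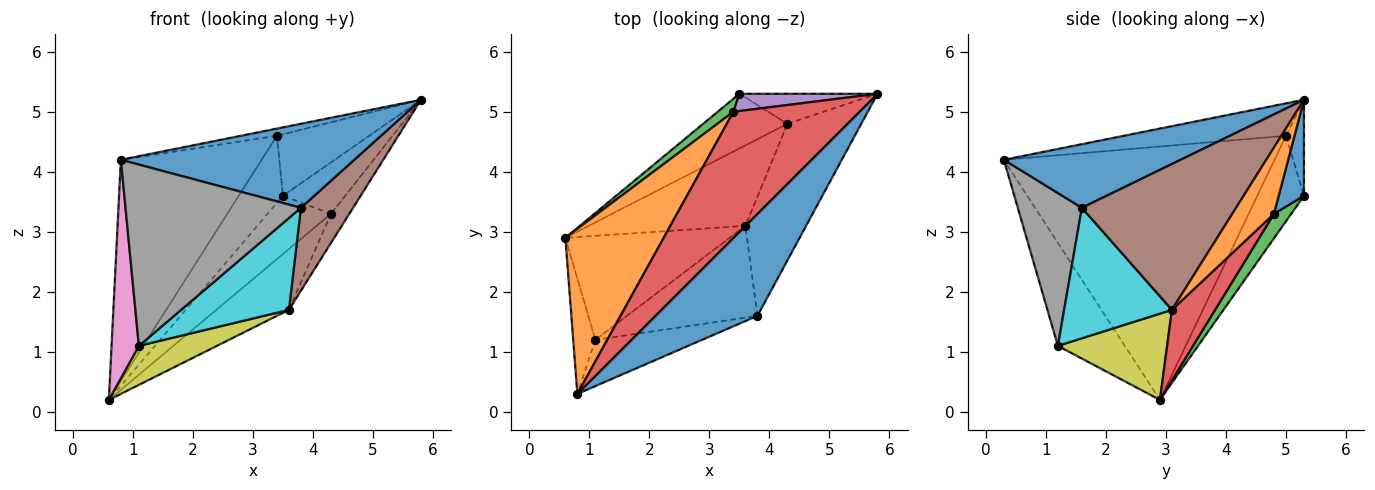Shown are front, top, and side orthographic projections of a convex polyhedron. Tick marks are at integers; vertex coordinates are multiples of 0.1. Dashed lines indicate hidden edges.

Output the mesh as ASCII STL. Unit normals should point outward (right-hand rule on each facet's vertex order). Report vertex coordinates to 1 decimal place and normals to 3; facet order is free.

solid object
 facet normal 0.434 -0.573 0.696
  outer loop
   vertex 3.8 1.6 3.4
   vertex 5.8 5.3 5.2
   vertex 0.8 0.3 4.2
  endloop
 endfacet
 facet normal -0.839 0.436 0.326
  outer loop
   vertex 3.4 5.0 4.6
   vertex 0.6 2.9 0.2
   vertex 0.8 0.3 4.2
  endloop
 endfacet
 facet normal -0.720 0.682 0.133
  outer loop
   vertex 3.4 5.0 4.6
   vertex 3.5 5.3 3.6
   vertex 0.6 2.9 0.2
  endloop
 endfacet
 facet normal -0.249 0.055 0.967
  outer loop
   vertex 3.4 5.0 4.6
   vertex 0.8 0.3 4.2
   vertex 5.8 5.3 5.2
  endloop
 endfacet
 facet normal -0.185 0.946 0.265
  outer loop
   vertex 3.4 5.0 4.6
   vertex 5.8 5.3 5.2
   vertex 3.5 5.3 3.6
  endloop
 endfacet
 facet normal 0.881 -0.298 -0.367
  outer loop
   vertex 3.6 3.1 1.7
   vertex 5.8 5.3 5.2
   vertex 3.8 1.6 3.4
  endloop
 endfacet
 facet normal -0.908 -0.371 -0.195
  outer loop
   vertex 1.1 1.2 1.1
   vertex 0.8 0.3 4.2
   vertex 0.6 2.9 0.2
  endloop
 endfacet
 facet normal 0.334 -0.913 -0.233
  outer loop
   vertex 1.1 1.2 1.1
   vertex 3.8 1.6 3.4
   vertex 0.8 0.3 4.2
  endloop
 endfacet
 facet normal 0.441 -0.315 -0.840
  outer loop
   vertex 1.1 1.2 1.1
   vertex 0.6 2.9 0.2
   vertex 3.6 3.1 1.7
  endloop
 endfacet
 facet normal 0.577 -0.577 -0.577
  outer loop
   vertex 1.1 1.2 1.1
   vertex 3.6 3.1 1.7
   vertex 3.8 1.6 3.4
  endloop
 endfacet
 facet normal 0.331 0.815 -0.476
  outer loop
   vertex 4.3 4.8 3.3
   vertex 3.5 5.3 3.6
   vertex 5.8 5.3 5.2
  endloop
 endfacet
 facet normal 0.705 0.310 -0.638
  outer loop
   vertex 4.3 4.8 3.3
   vertex 5.8 5.3 5.2
   vertex 3.6 3.1 1.7
  endloop
 endfacet
 facet normal 0.195 0.715 -0.671
  outer loop
   vertex 4.3 4.8 3.3
   vertex 0.6 2.9 0.2
   vertex 3.5 5.3 3.6
  endloop
 endfacet
 facet normal 0.338 0.568 -0.751
  outer loop
   vertex 4.3 4.8 3.3
   vertex 3.6 3.1 1.7
   vertex 0.6 2.9 0.2
  endloop
 endfacet
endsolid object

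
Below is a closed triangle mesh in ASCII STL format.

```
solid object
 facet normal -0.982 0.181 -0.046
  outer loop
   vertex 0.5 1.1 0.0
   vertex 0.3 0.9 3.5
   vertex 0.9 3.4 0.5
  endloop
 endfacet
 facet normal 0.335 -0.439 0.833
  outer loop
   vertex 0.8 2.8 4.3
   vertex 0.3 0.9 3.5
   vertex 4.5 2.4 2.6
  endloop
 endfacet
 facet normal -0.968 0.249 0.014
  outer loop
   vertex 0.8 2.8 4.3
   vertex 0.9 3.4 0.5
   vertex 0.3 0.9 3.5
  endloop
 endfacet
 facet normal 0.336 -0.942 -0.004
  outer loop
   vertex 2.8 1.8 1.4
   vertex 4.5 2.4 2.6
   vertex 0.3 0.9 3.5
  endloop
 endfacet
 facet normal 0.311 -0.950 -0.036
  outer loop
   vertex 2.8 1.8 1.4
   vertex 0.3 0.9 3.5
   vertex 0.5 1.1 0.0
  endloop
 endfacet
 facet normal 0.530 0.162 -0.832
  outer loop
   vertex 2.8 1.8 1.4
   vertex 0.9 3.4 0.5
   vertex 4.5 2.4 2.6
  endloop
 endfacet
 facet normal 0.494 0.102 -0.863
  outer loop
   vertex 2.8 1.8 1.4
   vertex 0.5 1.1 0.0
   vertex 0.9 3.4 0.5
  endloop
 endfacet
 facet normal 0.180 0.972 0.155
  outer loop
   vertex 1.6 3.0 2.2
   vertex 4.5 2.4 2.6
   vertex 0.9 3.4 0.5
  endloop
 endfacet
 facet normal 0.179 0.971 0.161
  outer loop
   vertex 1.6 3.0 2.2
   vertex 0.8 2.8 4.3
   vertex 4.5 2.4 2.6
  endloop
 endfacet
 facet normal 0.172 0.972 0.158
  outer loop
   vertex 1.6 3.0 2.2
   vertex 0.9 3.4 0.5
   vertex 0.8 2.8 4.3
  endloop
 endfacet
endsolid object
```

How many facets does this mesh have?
10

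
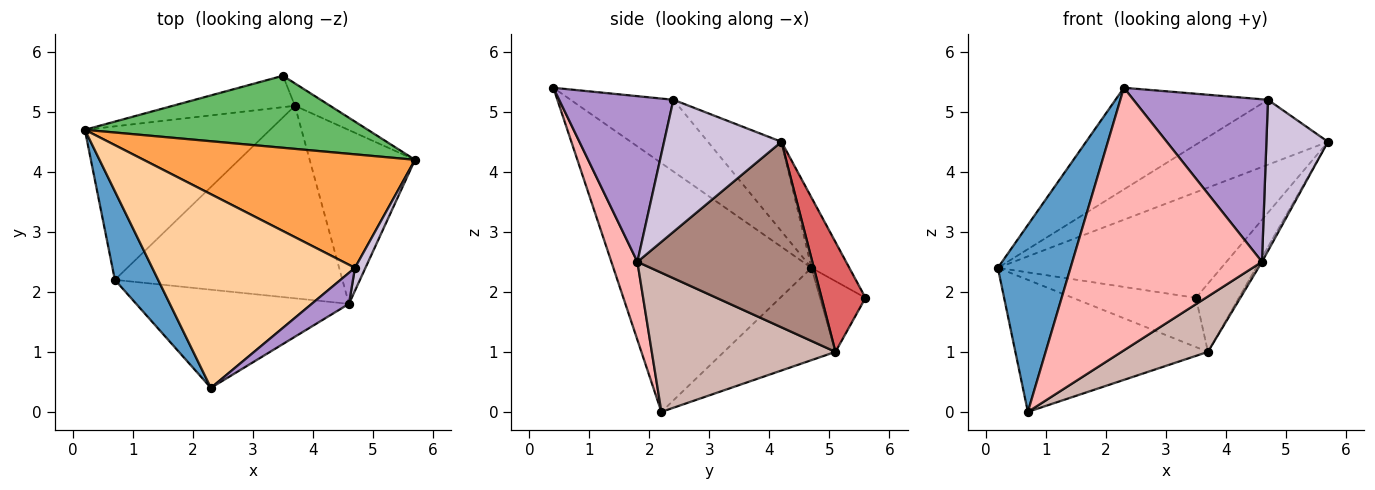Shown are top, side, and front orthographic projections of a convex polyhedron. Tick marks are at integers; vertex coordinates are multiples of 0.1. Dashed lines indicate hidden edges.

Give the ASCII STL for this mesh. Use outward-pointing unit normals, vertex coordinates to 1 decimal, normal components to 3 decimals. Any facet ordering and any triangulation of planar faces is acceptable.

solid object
 facet normal -0.927 -0.340 0.161
  outer loop
   vertex 0.7 2.2 0.0
   vertex 2.3 0.4 5.4
   vertex 0.2 4.7 2.4
  endloop
 endfacet
 facet normal -0.353 0.610 -0.709
  outer loop
   vertex 3.7 5.1 1.0
   vertex 0.7 2.2 0.0
   vertex 0.2 4.7 2.4
  endloop
 endfacet
 facet normal -0.275 0.477 0.834
  outer loop
   vertex 4.7 2.4 5.2
   vertex 5.7 4.2 4.5
   vertex 0.2 4.7 2.4
  endloop
 endfacet
 facet normal -0.299 0.443 0.845
  outer loop
   vertex 4.7 2.4 5.2
   vertex 0.2 4.7 2.4
   vertex 2.3 0.4 5.4
  endloop
 endfacet
 facet normal -0.139 0.818 0.558
  outer loop
   vertex 3.5 5.6 1.9
   vertex 0.2 4.7 2.4
   vertex 5.7 4.2 4.5
  endloop
 endfacet
 facet normal -0.297 0.805 -0.513
  outer loop
   vertex 3.5 5.6 1.9
   vertex 3.7 5.1 1.0
   vertex 0.2 4.7 2.4
  endloop
 endfacet
 facet normal 0.697 0.681 -0.223
  outer loop
   vertex 3.5 5.6 1.9
   vertex 5.7 4.2 4.5
   vertex 3.7 5.1 1.0
  endloop
 endfacet
 facet normal 0.127 -0.929 -0.347
  outer loop
   vertex 4.6 1.8 2.5
   vertex 2.3 0.4 5.4
   vertex 0.7 2.2 0.0
  endloop
 endfacet
 facet normal 0.641 -0.754 0.144
  outer loop
   vertex 4.6 1.8 2.5
   vertex 4.7 2.4 5.2
   vertex 2.3 0.4 5.4
  endloop
 endfacet
 facet normal 0.883 -0.463 0.070
  outer loop
   vertex 4.6 1.8 2.5
   vertex 5.7 4.2 4.5
   vertex 4.7 2.4 5.2
  endloop
 endfacet
 facet normal 0.870 0.013 -0.494
  outer loop
   vertex 4.6 1.8 2.5
   vertex 3.7 5.1 1.0
   vertex 5.7 4.2 4.5
  endloop
 endfacet
 facet normal 0.507 -0.238 -0.829
  outer loop
   vertex 4.6 1.8 2.5
   vertex 0.7 2.2 0.0
   vertex 3.7 5.1 1.0
  endloop
 endfacet
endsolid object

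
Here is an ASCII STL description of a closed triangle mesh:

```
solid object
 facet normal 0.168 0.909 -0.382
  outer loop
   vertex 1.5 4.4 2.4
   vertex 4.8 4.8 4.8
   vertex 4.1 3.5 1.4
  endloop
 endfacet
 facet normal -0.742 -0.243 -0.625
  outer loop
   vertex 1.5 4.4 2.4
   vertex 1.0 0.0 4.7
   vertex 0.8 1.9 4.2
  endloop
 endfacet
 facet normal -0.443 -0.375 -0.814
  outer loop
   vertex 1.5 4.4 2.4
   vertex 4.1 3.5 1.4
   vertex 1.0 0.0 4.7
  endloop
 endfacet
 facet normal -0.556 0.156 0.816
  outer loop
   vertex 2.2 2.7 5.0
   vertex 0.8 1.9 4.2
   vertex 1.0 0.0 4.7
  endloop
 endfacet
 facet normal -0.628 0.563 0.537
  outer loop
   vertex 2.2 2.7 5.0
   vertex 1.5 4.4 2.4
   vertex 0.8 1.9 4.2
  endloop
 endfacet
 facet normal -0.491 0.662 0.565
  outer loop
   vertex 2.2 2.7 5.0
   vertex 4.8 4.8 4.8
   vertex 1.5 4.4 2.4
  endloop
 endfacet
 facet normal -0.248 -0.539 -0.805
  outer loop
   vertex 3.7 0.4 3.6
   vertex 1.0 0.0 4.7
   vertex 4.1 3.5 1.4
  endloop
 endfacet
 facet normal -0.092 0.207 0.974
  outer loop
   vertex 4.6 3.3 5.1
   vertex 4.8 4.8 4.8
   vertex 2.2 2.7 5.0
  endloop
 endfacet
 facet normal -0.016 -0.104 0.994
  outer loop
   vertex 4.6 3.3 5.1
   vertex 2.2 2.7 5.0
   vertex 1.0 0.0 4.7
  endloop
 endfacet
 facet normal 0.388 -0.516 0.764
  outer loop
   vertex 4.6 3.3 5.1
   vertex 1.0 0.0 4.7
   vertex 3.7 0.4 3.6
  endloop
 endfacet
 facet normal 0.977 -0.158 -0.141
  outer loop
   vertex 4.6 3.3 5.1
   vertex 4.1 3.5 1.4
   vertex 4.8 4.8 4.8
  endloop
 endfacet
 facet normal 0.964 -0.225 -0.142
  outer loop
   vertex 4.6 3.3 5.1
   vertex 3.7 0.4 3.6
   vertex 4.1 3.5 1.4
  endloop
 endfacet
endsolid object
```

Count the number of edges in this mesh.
18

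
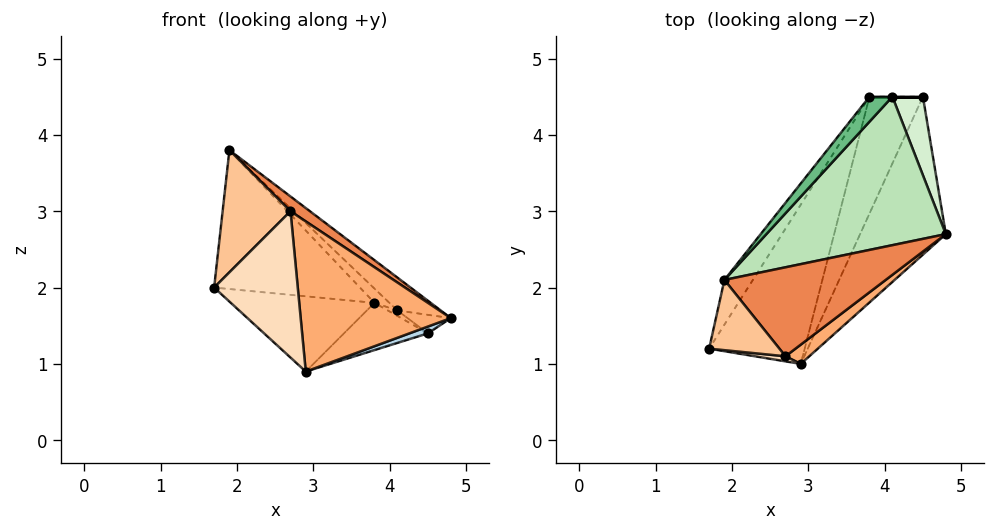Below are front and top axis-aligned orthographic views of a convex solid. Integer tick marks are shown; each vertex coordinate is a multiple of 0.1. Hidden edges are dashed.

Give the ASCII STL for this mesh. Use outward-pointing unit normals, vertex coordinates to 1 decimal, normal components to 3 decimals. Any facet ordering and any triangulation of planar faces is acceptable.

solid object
 facet normal -0.836 0.522 -0.168
  outer loop
   vertex 1.9 2.1 3.8
   vertex 3.8 4.5 1.8
   vertex 1.7 1.2 2.0
  endloop
 endfacet
 facet normal -0.604 0.341 -0.721
  outer loop
   vertex 2.9 1.0 0.9
   vertex 1.7 1.2 2.0
   vertex 3.8 4.5 1.8
  endloop
 endfacet
 facet normal 0.377 -0.040 -0.925
  outer loop
   vertex 4.5 4.5 1.4
   vertex 4.8 2.7 1.6
   vertex 2.9 1.0 0.9
  endloop
 endfacet
 facet normal -0.468 0.331 -0.819
  outer loop
   vertex 4.5 4.5 1.4
   vertex 2.9 1.0 0.9
   vertex 3.8 4.5 1.8
  endloop
 endfacet
 facet normal 0.616 -0.129 0.777
  outer loop
   vertex 2.7 1.1 3.0
   vertex 4.8 2.7 1.6
   vertex 1.9 2.1 3.8
  endloop
 endfacet
 facet normal 0.643 -0.759 0.097
  outer loop
   vertex 2.7 1.1 3.0
   vertex 2.9 1.0 0.9
   vertex 4.8 2.7 1.6
  endloop
 endfacet
 facet normal -0.505 -0.748 0.430
  outer loop
   vertex 2.7 1.1 3.0
   vertex 1.9 2.1 3.8
   vertex 1.7 1.2 2.0
  endloop
 endfacet
 facet normal -0.133 -0.990 0.034
  outer loop
   vertex 2.7 1.1 3.0
   vertex 1.7 1.2 2.0
   vertex 2.9 1.0 0.9
  endloop
 endfacet
 facet normal 0.278 0.475 0.835
  outer loop
   vertex 4.1 4.5 1.7
   vertex 3.8 4.5 1.8
   vertex 1.9 2.1 3.8
  endloop
 endfacet
 facet normal 0.000 1.000 0.000
  outer loop
   vertex 4.1 4.5 1.7
   vertex 4.5 4.5 1.4
   vertex 3.8 4.5 1.8
  endloop
 endfacet
 facet normal 0.571 0.178 0.801
  outer loop
   vertex 4.1 4.5 1.7
   vertex 1.9 2.1 3.8
   vertex 4.8 2.7 1.6
  endloop
 endfacet
 facet normal 0.590 0.186 0.786
  outer loop
   vertex 4.1 4.5 1.7
   vertex 4.8 2.7 1.6
   vertex 4.5 4.5 1.4
  endloop
 endfacet
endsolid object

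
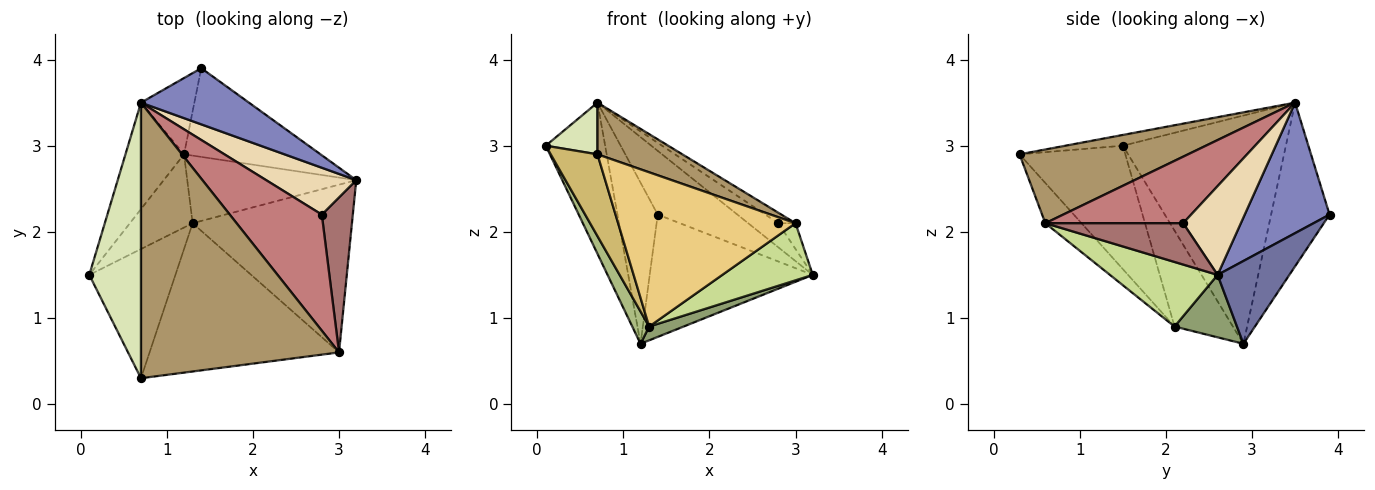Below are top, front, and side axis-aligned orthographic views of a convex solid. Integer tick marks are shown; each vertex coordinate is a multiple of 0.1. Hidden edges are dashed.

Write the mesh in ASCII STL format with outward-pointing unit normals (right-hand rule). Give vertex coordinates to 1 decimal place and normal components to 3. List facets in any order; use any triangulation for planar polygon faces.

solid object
 facet normal 0.336 0.763 -0.553
  outer loop
   vertex 1.2 2.9 0.7
   vertex 1.4 3.9 2.2
   vertex 3.2 2.6 1.5
  endloop
 endfacet
 facet normal 0.624 0.586 0.516
  outer loop
   vertex 0.7 3.5 3.5
   vertex 3.2 2.6 1.5
   vertex 1.4 3.9 2.2
  endloop
 endfacet
 facet normal -0.913 0.333 -0.234
  outer loop
   vertex 0.7 3.5 3.5
   vertex 1.2 2.9 0.7
   vertex 0.1 1.5 3.0
  endloop
 endfacet
 facet normal -0.795 0.548 -0.259
  outer loop
   vertex 0.7 3.5 3.5
   vertex 1.4 3.9 2.2
   vertex 1.2 2.9 0.7
  endloop
 endfacet
 facet normal 0.340 -0.188 -0.921
  outer loop
   vertex 1.3 2.1 0.9
   vertex 1.2 2.9 0.7
   vertex 3.2 2.6 1.5
  endloop
 endfacet
 facet normal -0.814 -0.235 -0.532
  outer loop
   vertex 1.3 2.1 0.9
   vertex 0.1 1.5 3.0
   vertex 1.2 2.9 0.7
  endloop
 endfacet
 facet normal 0.358 -0.301 -0.884
  outer loop
   vertex 3.0 0.6 2.1
   vertex 1.3 2.1 0.9
   vertex 3.2 2.6 1.5
  endloop
 endfacet
 facet normal -0.201 -0.181 0.963
  outer loop
   vertex 0.7 0.3 2.9
   vertex 0.7 3.5 3.5
   vertex 0.1 1.5 3.0
  endloop
 endfacet
 facet normal 0.344 -0.173 0.923
  outer loop
   vertex 0.7 0.3 2.9
   vertex 3.0 0.6 2.1
   vertex 0.7 3.5 3.5
  endloop
 endfacet
 facet normal -0.771 -0.341 -0.538
  outer loop
   vertex 0.7 0.3 2.9
   vertex 0.1 1.5 3.0
   vertex 1.3 2.1 0.9
  endloop
 endfacet
 facet normal -0.145 -0.713 -0.686
  outer loop
   vertex 0.7 0.3 2.9
   vertex 1.3 2.1 0.9
   vertex 3.0 0.6 2.1
  endloop
 endfacet
 facet normal 0.659 0.344 0.669
  outer loop
   vertex 2.8 2.2 2.1
   vertex 3.2 2.6 1.5
   vertex 0.7 3.5 3.5
  endloop
 endfacet
 facet normal 0.796 0.100 0.597
  outer loop
   vertex 2.8 2.2 2.1
   vertex 3.0 0.6 2.1
   vertex 3.2 2.6 1.5
  endloop
 endfacet
 facet normal 0.584 0.073 0.808
  outer loop
   vertex 2.8 2.2 2.1
   vertex 0.7 3.5 3.5
   vertex 3.0 0.6 2.1
  endloop
 endfacet
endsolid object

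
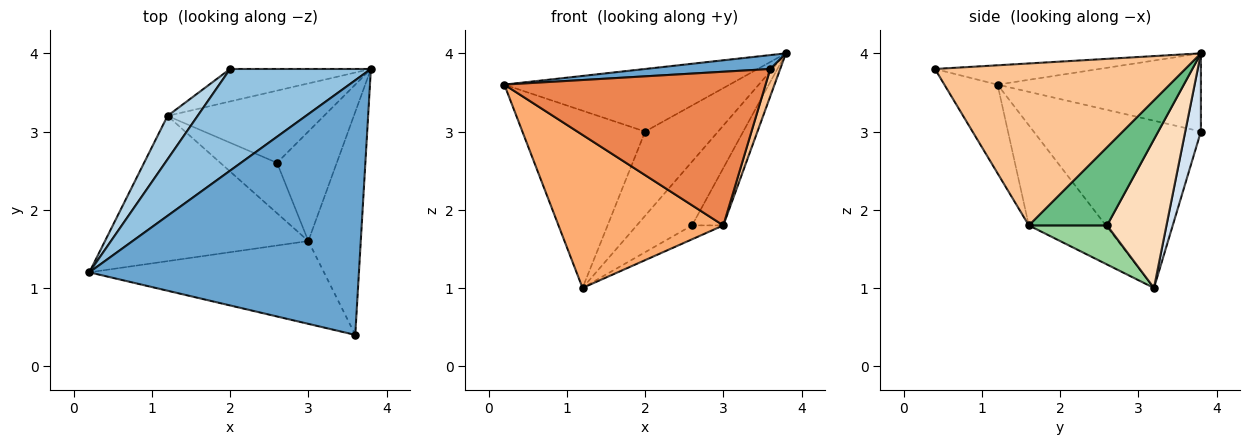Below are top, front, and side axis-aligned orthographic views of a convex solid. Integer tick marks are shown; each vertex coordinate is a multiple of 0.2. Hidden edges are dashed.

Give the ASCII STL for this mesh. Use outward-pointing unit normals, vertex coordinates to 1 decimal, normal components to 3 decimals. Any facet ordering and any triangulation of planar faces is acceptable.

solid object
 facet normal -0.071 -0.054 0.996
  outer loop
   vertex 3.6 0.4 3.8
   vertex 3.8 3.8 4.0
   vertex 0.2 1.2 3.6
  endloop
 endfacet
 facet normal -0.428 0.474 0.770
  outer loop
   vertex 2.0 3.8 3.0
   vertex 0.2 1.2 3.6
   vertex 3.8 3.8 4.0
  endloop
 endfacet
 facet normal -0.798 0.585 0.144
  outer loop
   vertex 2.0 3.8 3.0
   vertex 1.2 3.2 1.0
   vertex 0.2 1.2 3.6
  endloop
 endfacet
 facet normal 0.196 0.915 -0.353
  outer loop
   vertex 2.0 3.8 3.0
   vertex 3.8 3.8 4.0
   vertex 1.2 3.2 1.0
  endloop
 endfacet
 facet normal -0.176 -0.866 -0.467
  outer loop
   vertex 3.0 1.6 1.8
   vertex 3.6 0.4 3.8
   vertex 0.2 1.2 3.6
  endloop
 endfacet
 facet normal -0.321 -0.687 -0.652
  outer loop
   vertex 3.0 1.6 1.8
   vertex 0.2 1.2 3.6
   vertex 1.2 3.2 1.0
  endloop
 endfacet
 facet normal 0.951 -0.038 -0.308
  outer loop
   vertex 3.0 1.6 1.8
   vertex 3.8 3.8 4.0
   vertex 3.6 0.4 3.8
  endloop
 endfacet
 facet normal 0.580 0.539 -0.611
  outer loop
   vertex 2.6 2.6 1.8
   vertex 1.2 3.2 1.0
   vertex 3.8 3.8 4.0
  endloop
 endfacet
 facet normal 0.757 0.303 -0.578
  outer loop
   vertex 2.6 2.6 1.8
   vertex 3.8 3.8 4.0
   vertex 3.0 1.6 1.8
  endloop
 endfacet
 facet normal 0.554 0.221 -0.803
  outer loop
   vertex 2.6 2.6 1.8
   vertex 3.0 1.6 1.8
   vertex 1.2 3.2 1.0
  endloop
 endfacet
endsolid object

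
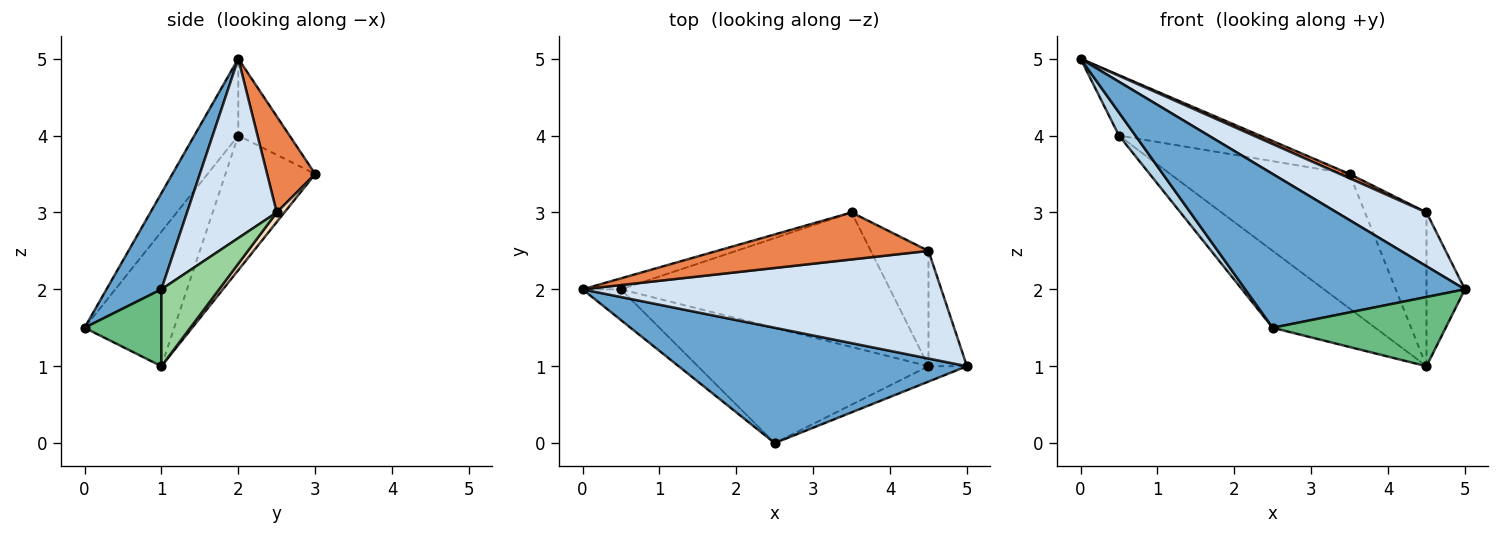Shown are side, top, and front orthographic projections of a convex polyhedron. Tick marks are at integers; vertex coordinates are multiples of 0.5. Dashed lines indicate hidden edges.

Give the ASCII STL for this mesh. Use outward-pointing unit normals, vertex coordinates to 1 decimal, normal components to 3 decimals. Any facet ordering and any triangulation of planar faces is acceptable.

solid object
 facet normal 0.196 -0.784 0.588
  outer loop
   vertex 2.5 0.0 1.5
   vertex 5.0 1.0 2.0
   vertex 0.0 2.0 5.0
  endloop
 endfacet
 facet normal -0.337 0.926 -0.168
  outer loop
   vertex 0.5 2.0 4.0
   vertex 0.0 2.0 5.0
   vertex 3.5 3.0 3.5
  endloop
 endfacet
 facet normal -0.848 -0.318 -0.424
  outer loop
   vertex 0.5 2.0 4.0
   vertex 2.5 0.0 1.5
   vertex 0.0 2.0 5.0
  endloop
 endfacet
 facet normal 0.408 -0.408 0.816
  outer loop
   vertex 4.5 2.5 3.0
   vertex 0.0 2.0 5.0
   vertex 5.0 1.0 2.0
  endloop
 endfacet
 facet normal 0.412 -0.082 0.907
  outer loop
   vertex 4.5 2.5 3.0
   vertex 3.5 3.0 3.5
   vertex 0.0 2.0 5.0
  endloop
 endfacet
 facet normal -0.333 0.667 -0.667
  outer loop
   vertex 4.5 1.0 1.0
   vertex 0.5 2.0 4.0
   vertex 3.5 3.0 3.5
  endloop
 endfacet
 facet normal -0.437 0.499 -0.749
  outer loop
   vertex 4.5 1.0 1.0
   vertex 2.5 0.0 1.5
   vertex 0.5 2.0 4.0
  endloop
 endfacet
 facet normal 0.100 0.796 -0.597
  outer loop
   vertex 4.5 1.0 1.0
   vertex 3.5 3.0 3.5
   vertex 4.5 2.5 3.0
  endloop
 endfacet
 facet normal 0.398 -0.896 -0.199
  outer loop
   vertex 4.5 1.0 1.0
   vertex 5.0 1.0 2.0
   vertex 2.5 0.0 1.5
  endloop
 endfacet
 facet normal 0.768 0.512 -0.384
  outer loop
   vertex 4.5 1.0 1.0
   vertex 4.5 2.5 3.0
   vertex 5.0 1.0 2.0
  endloop
 endfacet
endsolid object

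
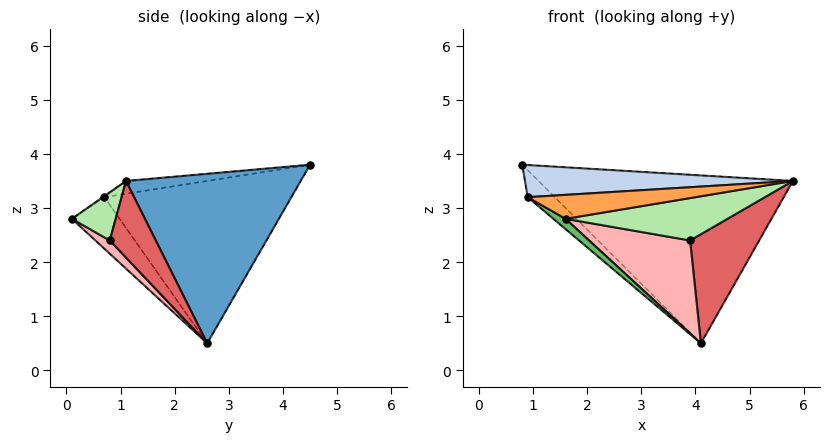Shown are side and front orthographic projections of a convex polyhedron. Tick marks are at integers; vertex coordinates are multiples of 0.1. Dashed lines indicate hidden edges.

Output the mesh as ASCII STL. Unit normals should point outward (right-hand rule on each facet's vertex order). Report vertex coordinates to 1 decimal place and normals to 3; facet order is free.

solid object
 facet normal 0.564 0.821 0.091
  outer loop
   vertex 4.1 2.6 0.5
   vertex 0.8 4.5 3.8
   vertex 5.8 1.1 3.5
  endloop
 endfacet
 facet normal -0.048 -0.157 0.986
  outer loop
   vertex 0.9 0.7 3.2
   vertex 5.8 1.1 3.5
   vertex 0.8 4.5 3.8
  endloop
 endfacet
 facet normal -0.005 -0.559 0.829
  outer loop
   vertex 0.9 0.7 3.2
   vertex 1.6 0.1 2.8
   vertex 5.8 1.1 3.5
  endloop
 endfacet
 facet normal -0.675 0.098 -0.731
  outer loop
   vertex 0.9 0.7 3.2
   vertex 0.8 4.5 3.8
   vertex 4.1 2.6 0.5
  endloop
 endfacet
 facet normal -0.584 -0.150 -0.798
  outer loop
   vertex 0.9 0.7 3.2
   vertex 4.1 2.6 0.5
   vertex 1.6 0.1 2.8
  endloop
 endfacet
 facet normal 0.257 -0.949 -0.185
  outer loop
   vertex 3.9 0.8 2.4
   vertex 5.8 1.1 3.5
   vertex 1.6 0.1 2.8
  endloop
 endfacet
 facet normal 0.448 -0.672 -0.590
  outer loop
   vertex 3.9 0.8 2.4
   vertex 4.1 2.6 0.5
   vertex 5.8 1.1 3.5
  endloop
 endfacet
 facet normal 0.103 -0.727 -0.678
  outer loop
   vertex 3.9 0.8 2.4
   vertex 1.6 0.1 2.8
   vertex 4.1 2.6 0.5
  endloop
 endfacet
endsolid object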